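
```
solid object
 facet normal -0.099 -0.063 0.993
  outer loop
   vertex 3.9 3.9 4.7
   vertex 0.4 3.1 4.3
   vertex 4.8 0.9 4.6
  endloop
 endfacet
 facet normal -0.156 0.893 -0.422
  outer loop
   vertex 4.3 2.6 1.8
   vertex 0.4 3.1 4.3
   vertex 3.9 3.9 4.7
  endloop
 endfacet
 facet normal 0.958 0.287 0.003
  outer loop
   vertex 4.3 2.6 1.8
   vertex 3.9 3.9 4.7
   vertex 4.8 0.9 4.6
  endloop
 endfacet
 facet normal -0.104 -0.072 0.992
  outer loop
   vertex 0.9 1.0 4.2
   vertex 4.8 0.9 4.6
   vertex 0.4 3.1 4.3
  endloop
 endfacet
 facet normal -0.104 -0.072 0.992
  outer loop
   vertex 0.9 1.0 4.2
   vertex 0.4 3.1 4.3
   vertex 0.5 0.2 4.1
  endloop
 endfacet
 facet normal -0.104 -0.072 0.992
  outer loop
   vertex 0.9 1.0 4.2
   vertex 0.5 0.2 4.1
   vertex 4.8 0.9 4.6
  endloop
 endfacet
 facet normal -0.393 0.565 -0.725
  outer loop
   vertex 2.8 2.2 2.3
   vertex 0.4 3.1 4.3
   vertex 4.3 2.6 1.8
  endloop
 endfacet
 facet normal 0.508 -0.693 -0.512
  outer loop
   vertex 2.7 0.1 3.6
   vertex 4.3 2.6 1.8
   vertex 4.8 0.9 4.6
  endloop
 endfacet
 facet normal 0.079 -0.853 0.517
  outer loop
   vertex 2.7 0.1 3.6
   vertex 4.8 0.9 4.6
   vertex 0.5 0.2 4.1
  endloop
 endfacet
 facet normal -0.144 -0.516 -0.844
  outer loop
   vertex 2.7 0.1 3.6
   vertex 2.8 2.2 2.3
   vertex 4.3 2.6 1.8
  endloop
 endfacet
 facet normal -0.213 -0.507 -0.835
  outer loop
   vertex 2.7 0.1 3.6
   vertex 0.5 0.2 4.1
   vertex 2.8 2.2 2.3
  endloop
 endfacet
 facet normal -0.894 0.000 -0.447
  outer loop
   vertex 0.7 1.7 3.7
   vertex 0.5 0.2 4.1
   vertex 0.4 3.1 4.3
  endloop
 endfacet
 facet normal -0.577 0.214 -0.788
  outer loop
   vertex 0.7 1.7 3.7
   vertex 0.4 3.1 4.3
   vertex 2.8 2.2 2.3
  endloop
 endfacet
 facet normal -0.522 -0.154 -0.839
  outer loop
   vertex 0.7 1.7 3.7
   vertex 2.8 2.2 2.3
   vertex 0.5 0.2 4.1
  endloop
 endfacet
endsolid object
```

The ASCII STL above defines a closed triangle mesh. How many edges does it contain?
21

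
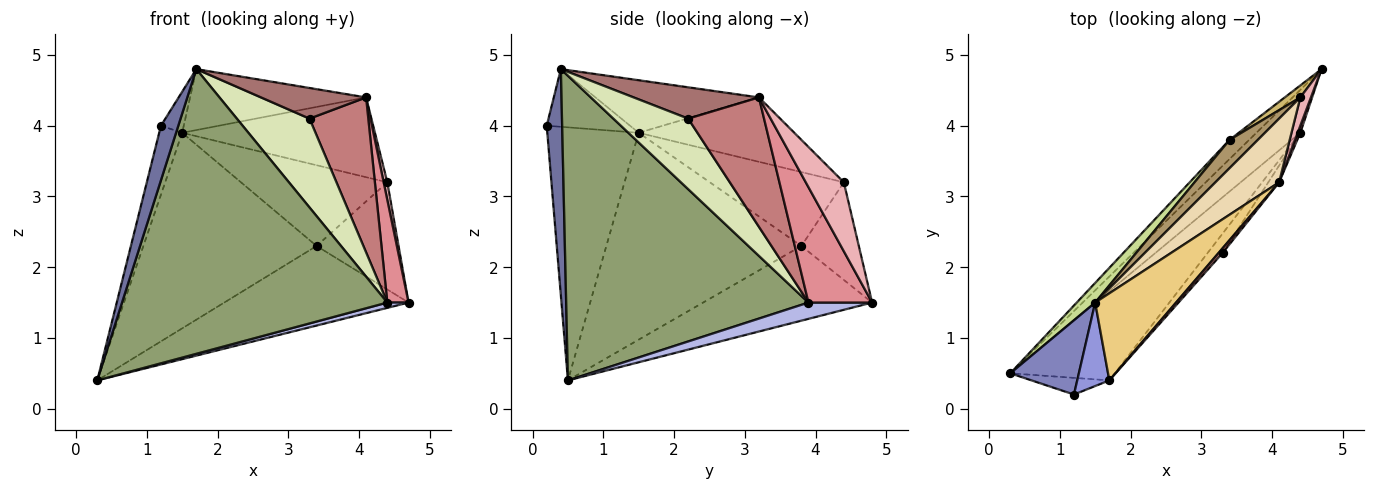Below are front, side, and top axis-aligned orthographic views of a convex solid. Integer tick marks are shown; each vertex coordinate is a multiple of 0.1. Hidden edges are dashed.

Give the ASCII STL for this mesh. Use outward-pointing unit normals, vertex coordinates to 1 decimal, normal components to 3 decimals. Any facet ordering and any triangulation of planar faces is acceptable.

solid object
 facet normal 0.648 -0.729 -0.223
  outer loop
   vertex 1.2 0.2 4.0
   vertex 0.3 0.5 0.4
   vertex 1.7 0.4 4.8
  endloop
 endfacet
 facet normal -0.938 0.236 0.254
  outer loop
   vertex 1.5 1.5 3.9
   vertex 0.3 0.5 0.4
   vertex 1.2 0.2 4.0
  endloop
 endfacet
 facet normal -0.850 0.232 0.473
  outer loop
   vertex 1.5 1.5 3.9
   vertex 1.2 0.2 4.0
   vertex 1.7 0.4 4.8
  endloop
 endfacet
 facet normal 0.345 -0.115 -0.931
  outer loop
   vertex 4.4 3.9 1.5
   vertex 0.3 0.5 0.4
   vertex 4.7 4.8 1.5
  endloop
 endfacet
 facet normal 0.657 -0.719 -0.225
  outer loop
   vertex 4.4 3.9 1.5
   vertex 1.7 0.4 4.8
   vertex 0.3 0.5 0.4
  endloop
 endfacet
 facet normal -0.666 0.726 -0.174
  outer loop
   vertex 3.4 3.8 2.3
   vertex 4.7 4.8 1.5
   vertex 0.3 0.5 0.4
  endloop
 endfacet
 facet normal -0.746 0.663 0.066
  outer loop
   vertex 3.4 3.8 2.3
   vertex 0.3 0.5 0.4
   vertex 1.5 1.5 3.9
  endloop
 endfacet
 facet normal 0.709 -0.689 -0.150
  outer loop
   vertex 3.3 2.2 4.1
   vertex 1.7 0.4 4.8
   vertex 4.4 3.9 1.5
  endloop
 endfacet
 facet normal -0.654 0.714 0.250
  outer loop
   vertex 4.4 4.4 3.2
   vertex 3.4 3.8 2.3
   vertex 1.5 1.5 3.9
  endloop
 endfacet
 facet normal -0.571 0.816 0.091
  outer loop
   vertex 4.4 4.4 3.2
   vertex 4.7 4.8 1.5
   vertex 3.4 3.8 2.3
  endloop
 endfacet
 facet normal -0.470 0.506 0.723
  outer loop
   vertex 4.1 3.2 4.4
   vertex 1.5 1.5 3.9
   vertex 1.7 0.4 4.8
  endloop
 endfacet
 facet normal -0.534 0.661 0.528
  outer loop
   vertex 4.1 3.2 4.4
   vertex 4.4 4.4 3.2
   vertex 1.5 1.5 3.9
  endloop
 endfacet
 facet normal 0.762 -0.639 0.098
  outer loop
   vertex 4.1 3.2 4.4
   vertex 1.7 0.4 4.8
   vertex 3.3 2.2 4.1
  endloop
 endfacet
 facet normal 0.789 -0.611 -0.066
  outer loop
   vertex 4.1 3.2 4.4
   vertex 3.3 2.2 4.1
   vertex 4.4 3.9 1.5
  endloop
 endfacet
 facet normal 0.948 -0.316 0.022
  outer loop
   vertex 4.1 3.2 4.4
   vertex 4.4 3.9 1.5
   vertex 4.7 4.8 1.5
  endloop
 endfacet
 facet normal 0.984 -0.095 0.151
  outer loop
   vertex 4.1 3.2 4.4
   vertex 4.7 4.8 1.5
   vertex 4.4 4.4 3.2
  endloop
 endfacet
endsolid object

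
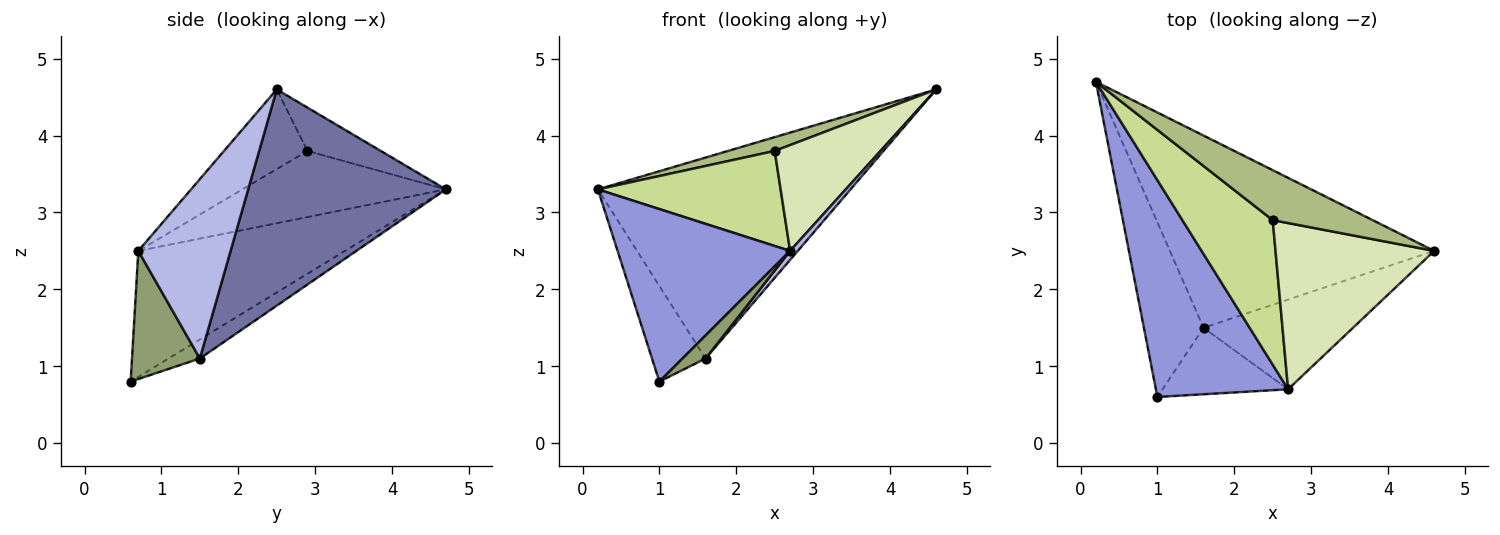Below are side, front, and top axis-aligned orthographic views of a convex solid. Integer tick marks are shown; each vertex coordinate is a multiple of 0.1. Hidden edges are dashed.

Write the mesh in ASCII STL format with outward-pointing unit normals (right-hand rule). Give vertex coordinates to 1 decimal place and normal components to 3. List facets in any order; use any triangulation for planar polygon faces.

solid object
 facet normal 0.492 0.629 -0.602
  outer loop
   vertex 1.6 1.5 1.1
   vertex 0.2 4.7 3.3
   vertex 4.6 2.5 4.6
  endloop
 endfacet
 facet normal -0.271 0.462 -0.844
  outer loop
   vertex 1.6 1.5 1.1
   vertex 1.0 0.6 0.8
   vertex 0.2 4.7 3.3
  endloop
 endfacet
 facet normal -0.598 -0.499 0.627
  outer loop
   vertex 2.7 0.7 2.5
   vertex 0.2 4.7 3.3
   vertex 1.0 0.6 0.8
  endloop
 endfacet
 facet normal 0.767 -0.064 -0.639
  outer loop
   vertex 2.7 0.7 2.5
   vertex 1.6 1.5 1.1
   vertex 4.6 2.5 4.6
  endloop
 endfacet
 facet normal 0.694 -0.236 -0.680
  outer loop
   vertex 2.7 0.7 2.5
   vertex 1.0 0.6 0.8
   vertex 1.6 1.5 1.1
  endloop
 endfacet
 facet normal -0.386 -0.246 0.889
  outer loop
   vertex 2.5 2.9 3.8
   vertex 4.6 2.5 4.6
   vertex 0.2 4.7 3.3
  endloop
 endfacet
 facet normal -0.522 -0.469 0.713
  outer loop
   vertex 2.5 2.9 3.8
   vertex 0.2 4.7 3.3
   vertex 2.7 0.7 2.5
  endloop
 endfacet
 facet normal -0.390 -0.494 0.777
  outer loop
   vertex 2.5 2.9 3.8
   vertex 2.7 0.7 2.5
   vertex 4.6 2.5 4.6
  endloop
 endfacet
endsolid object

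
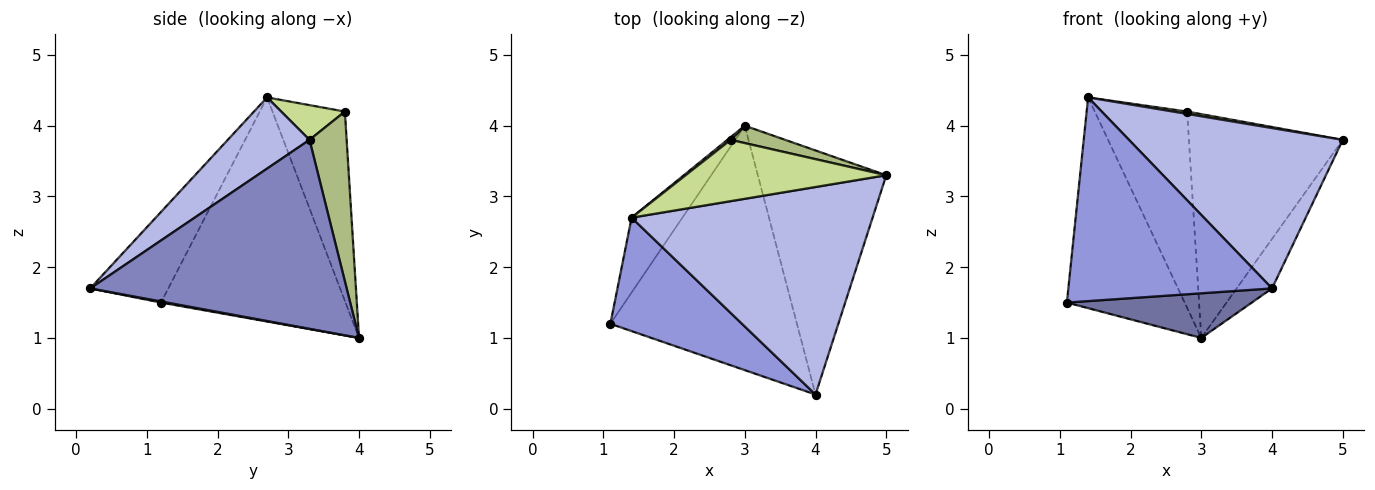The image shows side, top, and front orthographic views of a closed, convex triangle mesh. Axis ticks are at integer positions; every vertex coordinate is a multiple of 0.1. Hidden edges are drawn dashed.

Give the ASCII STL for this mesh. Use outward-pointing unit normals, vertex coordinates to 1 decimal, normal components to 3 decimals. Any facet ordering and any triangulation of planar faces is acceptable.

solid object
 facet normal 0.006 -0.180 -0.984
  outer loop
   vertex 3.0 4.0 1.0
   vertex 4.0 0.2 1.7
   vertex 1.1 1.2 1.5
  endloop
 endfacet
 facet normal 0.822 0.113 -0.559
  outer loop
   vertex 3.0 4.0 1.0
   vertex 5.0 3.3 3.8
   vertex 4.0 0.2 1.7
  endloop
 endfacet
 facet normal -0.317 -0.828 0.461
  outer loop
   vertex 1.4 2.7 4.4
   vertex 1.1 1.2 1.5
   vertex 4.0 0.2 1.7
  endloop
 endfacet
 facet normal 0.228 -0.595 0.771
  outer loop
   vertex 1.4 2.7 4.4
   vertex 4.0 0.2 1.7
   vertex 5.0 3.3 3.8
  endloop
 endfacet
 facet normal -0.828 0.528 -0.188
  outer loop
   vertex 1.4 2.7 4.4
   vertex 3.0 4.0 1.0
   vertex 1.1 1.2 1.5
  endloop
 endfacet
 facet normal 0.234 0.969 0.075
  outer loop
   vertex 2.8 3.8 4.2
   vertex 5.0 3.3 3.8
   vertex 3.0 4.0 1.0
  endloop
 endfacet
 facet normal 0.170 -0.038 0.985
  outer loop
   vertex 2.8 3.8 4.2
   vertex 1.4 2.7 4.4
   vertex 5.0 3.3 3.8
  endloop
 endfacet
 facet normal -0.617 0.787 0.011
  outer loop
   vertex 2.8 3.8 4.2
   vertex 3.0 4.0 1.0
   vertex 1.4 2.7 4.4
  endloop
 endfacet
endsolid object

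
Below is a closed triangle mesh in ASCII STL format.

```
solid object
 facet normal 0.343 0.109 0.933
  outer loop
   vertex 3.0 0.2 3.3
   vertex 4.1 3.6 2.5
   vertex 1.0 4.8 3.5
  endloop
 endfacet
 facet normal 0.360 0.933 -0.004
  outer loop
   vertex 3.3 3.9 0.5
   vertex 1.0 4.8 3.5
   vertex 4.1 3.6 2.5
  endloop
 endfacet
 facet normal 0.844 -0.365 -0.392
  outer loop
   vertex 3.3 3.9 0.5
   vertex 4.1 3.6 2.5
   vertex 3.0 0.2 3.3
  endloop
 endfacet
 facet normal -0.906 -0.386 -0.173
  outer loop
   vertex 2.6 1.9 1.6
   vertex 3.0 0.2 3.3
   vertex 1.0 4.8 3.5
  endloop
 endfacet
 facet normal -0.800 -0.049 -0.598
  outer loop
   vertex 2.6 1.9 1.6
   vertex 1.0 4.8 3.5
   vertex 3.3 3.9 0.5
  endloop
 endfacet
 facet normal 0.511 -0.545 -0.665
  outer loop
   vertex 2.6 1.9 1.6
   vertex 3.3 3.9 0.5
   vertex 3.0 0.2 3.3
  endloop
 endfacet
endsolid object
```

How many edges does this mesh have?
9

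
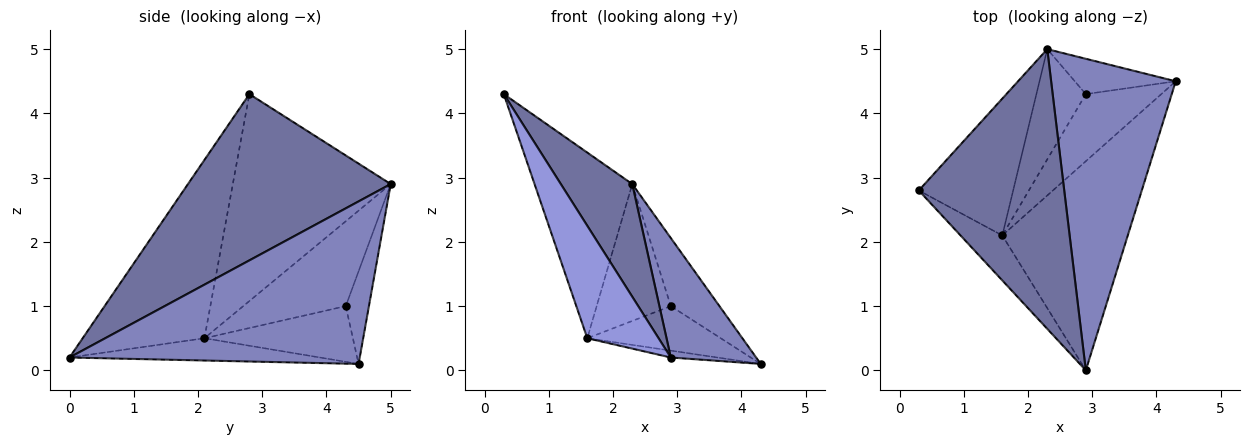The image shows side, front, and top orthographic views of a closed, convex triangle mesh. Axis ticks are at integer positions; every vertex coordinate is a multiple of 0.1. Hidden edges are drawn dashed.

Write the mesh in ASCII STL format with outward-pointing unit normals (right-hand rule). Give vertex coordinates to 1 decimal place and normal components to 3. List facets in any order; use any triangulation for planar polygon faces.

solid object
 facet normal 0.727 -0.256 0.636
  outer loop
   vertex 2.3 5.0 2.9
   vertex 0.3 2.8 4.3
   vertex 2.9 0.0 0.2
  endloop
 endfacet
 facet normal 0.773 -0.227 0.593
  outer loop
   vertex 2.3 5.0 2.9
   vertex 2.9 0.0 0.2
   vertex 4.3 4.5 0.1
  endloop
 endfacet
 facet normal -0.846 -0.495 -0.198
  outer loop
   vertex 1.6 2.1 0.5
   vertex 2.9 0.0 0.2
   vertex 0.3 2.8 4.3
  endloop
 endfacet
 facet normal -0.175 0.032 -0.984
  outer loop
   vertex 1.6 2.1 0.5
   vertex 4.3 4.5 0.1
   vertex 2.9 0.0 0.2
  endloop
 endfacet
 facet normal -0.793 0.491 -0.362
  outer loop
   vertex 1.6 2.1 0.5
   vertex 0.3 2.8 4.3
   vertex 2.3 5.0 2.9
  endloop
 endfacet
 facet normal -0.389 0.818 -0.424
  outer loop
   vertex 2.9 4.3 1.0
   vertex 2.3 5.0 2.9
   vertex 4.3 4.5 0.1
  endloop
 endfacet
 facet normal -0.524 0.471 -0.710
  outer loop
   vertex 2.9 4.3 1.0
   vertex 4.3 4.5 0.1
   vertex 1.6 2.1 0.5
  endloop
 endfacet
 facet normal -0.733 0.530 -0.427
  outer loop
   vertex 2.9 4.3 1.0
   vertex 1.6 2.1 0.5
   vertex 2.3 5.0 2.9
  endloop
 endfacet
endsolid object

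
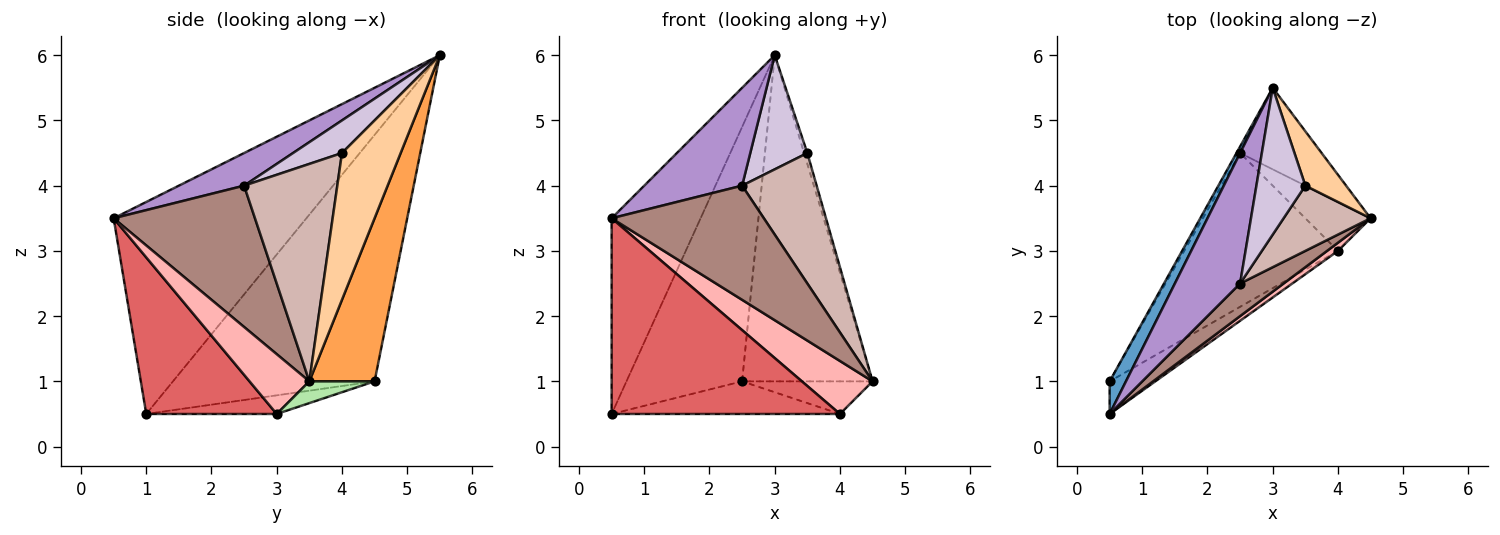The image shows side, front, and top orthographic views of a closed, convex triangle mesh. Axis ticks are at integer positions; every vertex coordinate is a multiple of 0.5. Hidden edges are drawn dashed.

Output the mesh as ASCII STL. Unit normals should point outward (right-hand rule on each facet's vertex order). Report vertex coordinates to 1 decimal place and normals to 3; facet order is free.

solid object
 facet normal -0.906 0.418 0.070
  outer loop
   vertex 0.5 0.5 3.5
   vertex 3.0 5.5 6.0
   vertex 0.5 1.0 0.5
  endloop
 endfacet
 facet normal -0.867 0.497 -0.013
  outer loop
   vertex 2.5 4.5 1.0
   vertex 0.5 1.0 0.5
   vertex 3.0 5.5 6.0
  endloop
 endfacet
 facet normal 0.436 0.873 -0.218
  outer loop
   vertex 2.5 4.5 1.0
   vertex 3.0 5.5 6.0
   vertex 4.5 3.5 1.0
  endloop
 endfacet
 facet normal 0.962 0.053 0.267
  outer loop
   vertex 3.5 4.0 4.5
   vertex 4.5 3.5 1.0
   vertex 3.0 5.5 6.0
  endloop
 endfacet
 facet normal -0.118 0.206 -0.971
  outer loop
   vertex 4.0 3.0 0.5
   vertex 0.5 1.0 0.5
   vertex 2.5 4.5 1.0
  endloop
 endfacet
 facet normal 0.267 0.535 -0.802
  outer loop
   vertex 4.0 3.0 0.5
   vertex 2.5 4.5 1.0
   vertex 4.5 3.5 1.0
  endloop
 endfacet
 facet normal 0.491 -0.859 -0.143
  outer loop
   vertex 4.0 3.0 0.5
   vertex 0.5 0.5 3.5
   vertex 0.5 1.0 0.5
  endloop
 endfacet
 facet normal 0.642 -0.758 0.117
  outer loop
   vertex 4.0 3.0 0.5
   vertex 4.5 3.5 1.0
   vertex 0.5 0.5 3.5
  endloop
 endfacet
 facet normal 0.371 -0.557 0.743
  outer loop
   vertex 2.5 2.5 4.0
   vertex 3.0 5.5 6.0
   vertex 0.5 0.5 3.5
  endloop
 endfacet
 facet normal 0.466 -0.543 0.699
  outer loop
   vertex 2.5 2.5 4.0
   vertex 3.5 4.0 4.5
   vertex 3.0 5.5 6.0
  endloop
 endfacet
 facet normal 0.666 -0.717 0.205
  outer loop
   vertex 2.5 2.5 4.0
   vertex 0.5 0.5 3.5
   vertex 4.5 3.5 1.0
  endloop
 endfacet
 facet normal 0.745 -0.596 0.298
  outer loop
   vertex 2.5 2.5 4.0
   vertex 4.5 3.5 1.0
   vertex 3.5 4.0 4.5
  endloop
 endfacet
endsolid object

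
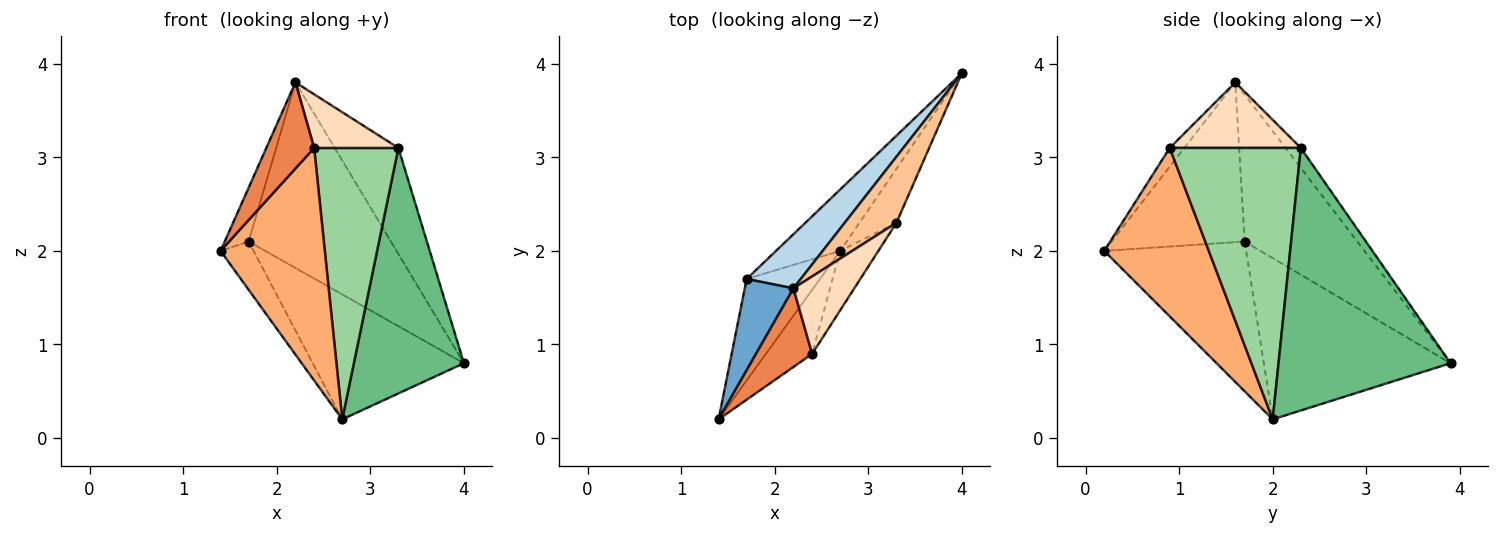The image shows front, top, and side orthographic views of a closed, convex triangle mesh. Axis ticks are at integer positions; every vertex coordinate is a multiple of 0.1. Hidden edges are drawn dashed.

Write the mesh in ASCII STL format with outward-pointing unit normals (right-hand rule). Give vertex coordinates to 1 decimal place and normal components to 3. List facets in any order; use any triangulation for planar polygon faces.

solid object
 facet normal -0.943 0.169 0.287
  outer loop
   vertex 1.7 1.7 2.1
   vertex 1.4 0.2 2.0
   vertex 2.2 1.6 3.8
  endloop
 endfacet
 facet normal -0.879 0.205 -0.430
  outer loop
   vertex 1.7 1.7 2.1
   vertex 2.7 2.0 0.2
   vertex 1.4 0.2 2.0
  endloop
 endfacet
 facet normal -0.605 0.764 0.223
  outer loop
   vertex 1.7 1.7 2.1
   vertex 2.2 1.6 3.8
   vertex 4.0 3.9 0.8
  endloop
 endfacet
 facet normal -0.742 0.601 -0.296
  outer loop
   vertex 1.7 1.7 2.1
   vertex 4.0 3.9 0.8
   vertex 2.7 2.0 0.2
  endloop
 endfacet
 facet normal -0.219 -0.721 0.658
  outer loop
   vertex 2.4 0.9 3.1
   vertex 2.2 1.6 3.8
   vertex 1.4 0.2 2.0
  endloop
 endfacet
 facet normal 0.695 -0.693 -0.191
  outer loop
   vertex 2.4 0.9 3.1
   vertex 1.4 0.2 2.0
   vertex 2.7 2.0 0.2
  endloop
 endfacet
 facet normal -0.200 0.832 0.518
  outer loop
   vertex 3.3 2.3 3.1
   vertex 4.0 3.9 0.8
   vertex 2.2 1.6 3.8
  endloop
 endfacet
 facet normal 0.663 -0.426 0.616
  outer loop
   vertex 3.3 2.3 3.1
   vertex 2.2 1.6 3.8
   vertex 2.4 0.9 3.1
  endloop
 endfacet
 facet normal 0.837 -0.535 -0.118
  outer loop
   vertex 3.3 2.3 3.1
   vertex 2.7 2.0 0.2
   vertex 4.0 3.9 0.8
  endloop
 endfacet
 facet normal 0.835 -0.537 -0.117
  outer loop
   vertex 3.3 2.3 3.1
   vertex 2.4 0.9 3.1
   vertex 2.7 2.0 0.2
  endloop
 endfacet
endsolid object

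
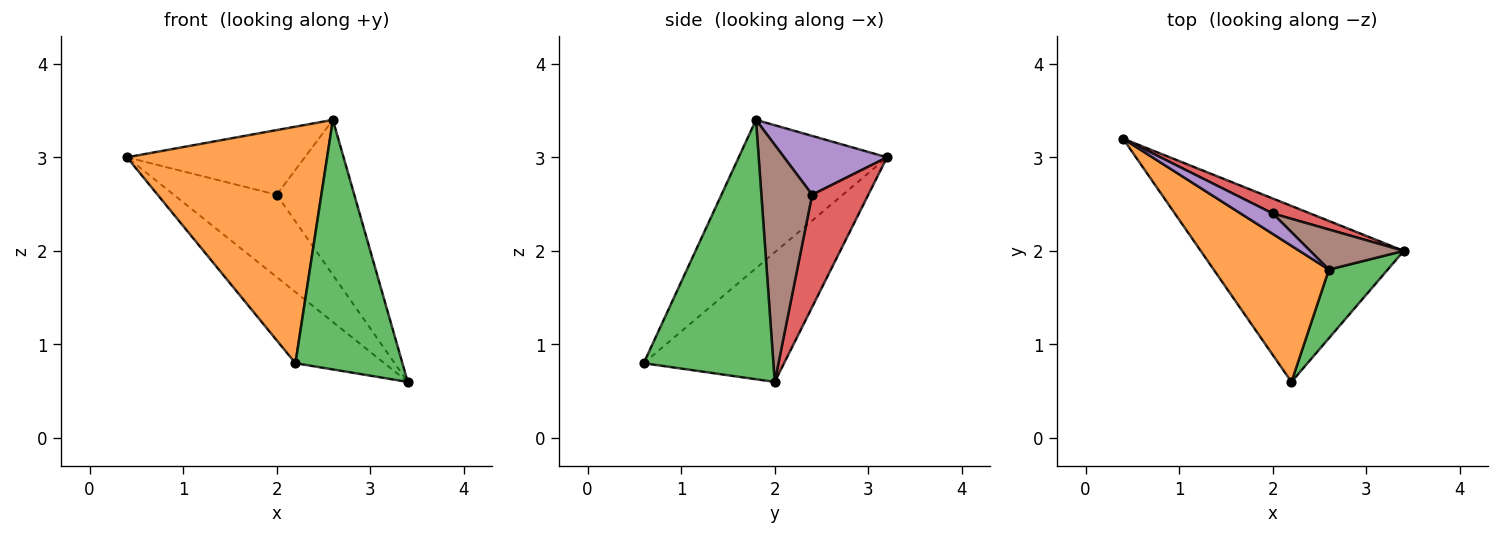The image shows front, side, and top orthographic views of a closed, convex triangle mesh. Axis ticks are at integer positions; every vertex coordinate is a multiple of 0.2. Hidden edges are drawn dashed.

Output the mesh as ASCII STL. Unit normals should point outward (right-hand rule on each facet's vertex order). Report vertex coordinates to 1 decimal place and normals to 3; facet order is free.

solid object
 facet normal -0.509 0.323 -0.798
  outer loop
   vertex 2.2 0.6 0.8
   vertex 0.4 3.2 3.0
   vertex 3.4 2.0 0.6
  endloop
 endfacet
 facet normal -0.540 -0.729 0.420
  outer loop
   vertex 2.6 1.8 3.4
   vertex 0.4 3.2 3.0
   vertex 2.2 0.6 0.8
  endloop
 endfacet
 facet normal 0.760 -0.627 0.172
  outer loop
   vertex 2.6 1.8 3.4
   vertex 2.2 0.6 0.8
   vertex 3.4 2.0 0.6
  endloop
 endfacet
 facet normal 0.473 0.867 0.158
  outer loop
   vertex 2.0 2.4 2.6
   vertex 3.4 2.0 0.6
   vertex 0.4 3.2 3.0
  endloop
 endfacet
 facet normal 0.483 0.835 0.264
  outer loop
   vertex 2.0 2.4 2.6
   vertex 0.4 3.2 3.0
   vertex 2.6 1.8 3.4
  endloop
 endfacet
 facet normal 0.536 0.818 0.211
  outer loop
   vertex 2.0 2.4 2.6
   vertex 2.6 1.8 3.4
   vertex 3.4 2.0 0.6
  endloop
 endfacet
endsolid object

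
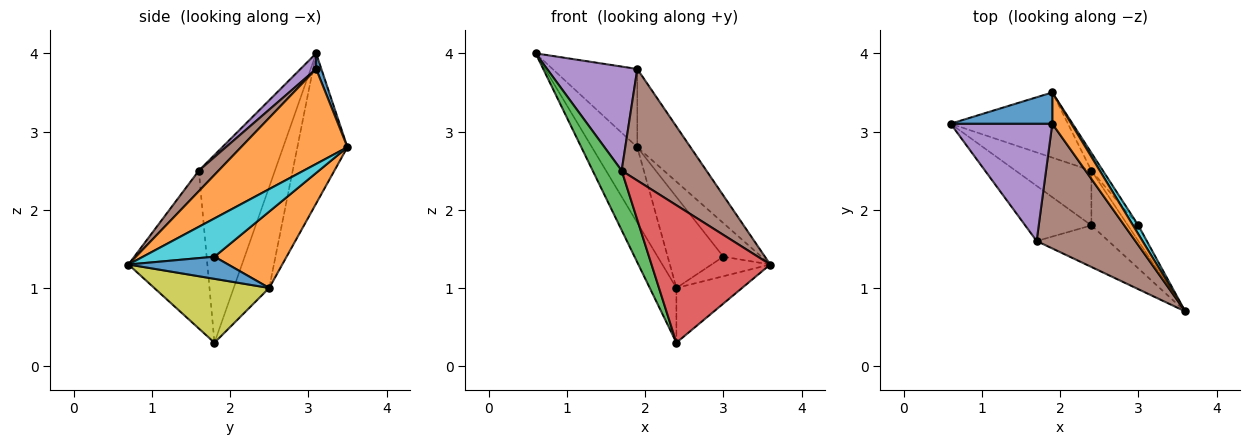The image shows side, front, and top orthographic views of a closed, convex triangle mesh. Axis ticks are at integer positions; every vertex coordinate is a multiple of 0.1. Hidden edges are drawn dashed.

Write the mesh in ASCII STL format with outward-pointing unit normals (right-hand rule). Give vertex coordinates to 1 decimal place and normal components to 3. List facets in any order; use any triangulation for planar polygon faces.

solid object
 facet normal 0.057 0.927 0.371
  outer loop
   vertex 1.9 3.1 3.8
   vertex 1.9 3.5 2.8
   vertex 0.6 3.1 4.0
  endloop
 endfacet
 facet normal 0.880 0.440 0.176
  outer loop
   vertex 1.9 3.1 3.8
   vertex 3.6 0.7 1.3
   vertex 1.9 3.5 2.8
  endloop
 endfacet
 facet normal -0.888 -0.338 -0.313
  outer loop
   vertex 1.7 1.6 2.5
   vertex 0.6 3.1 4.0
   vertex 2.4 1.8 0.3
  endloop
 endfacet
 facet normal -0.537 -0.808 -0.244
  outer loop
   vertex 1.7 1.6 2.5
   vertex 2.4 1.8 0.3
   vertex 3.6 0.7 1.3
  endloop
 endfacet
 facet normal 0.114 -0.659 0.743
  outer loop
   vertex 1.7 1.6 2.5
   vertex 1.9 3.1 3.8
   vertex 0.6 3.1 4.0
  endloop
 endfacet
 facet normal 0.153 -0.659 0.737
  outer loop
   vertex 1.7 1.6 2.5
   vertex 3.6 0.7 1.3
   vertex 1.9 3.1 3.8
  endloop
 endfacet
 facet normal -0.641 0.581 -0.501
  outer loop
   vertex 2.4 2.5 1.0
   vertex 0.6 3.1 4.0
   vertex 1.9 3.5 2.8
  endloop
 endfacet
 facet normal -0.686 0.514 -0.514
  outer loop
   vertex 2.4 2.5 1.0
   vertex 2.4 1.8 0.3
   vertex 0.6 3.1 4.0
  endloop
 endfacet
 facet normal 0.778 0.444 -0.444
  outer loop
   vertex 2.4 2.5 1.0
   vertex 3.6 0.7 1.3
   vertex 2.4 1.8 0.3
  endloop
 endfacet
 facet normal 0.876 0.467 0.121
  outer loop
   vertex 3.0 1.8 1.4
   vertex 1.9 3.5 2.8
   vertex 3.6 0.7 1.3
  endloop
 endfacet
 facet normal 0.799 0.470 -0.376
  outer loop
   vertex 3.0 1.8 1.4
   vertex 3.6 0.7 1.3
   vertex 2.4 2.5 1.0
  endloop
 endfacet
 facet normal 0.786 0.606 -0.118
  outer loop
   vertex 3.0 1.8 1.4
   vertex 2.4 2.5 1.0
   vertex 1.9 3.5 2.8
  endloop
 endfacet
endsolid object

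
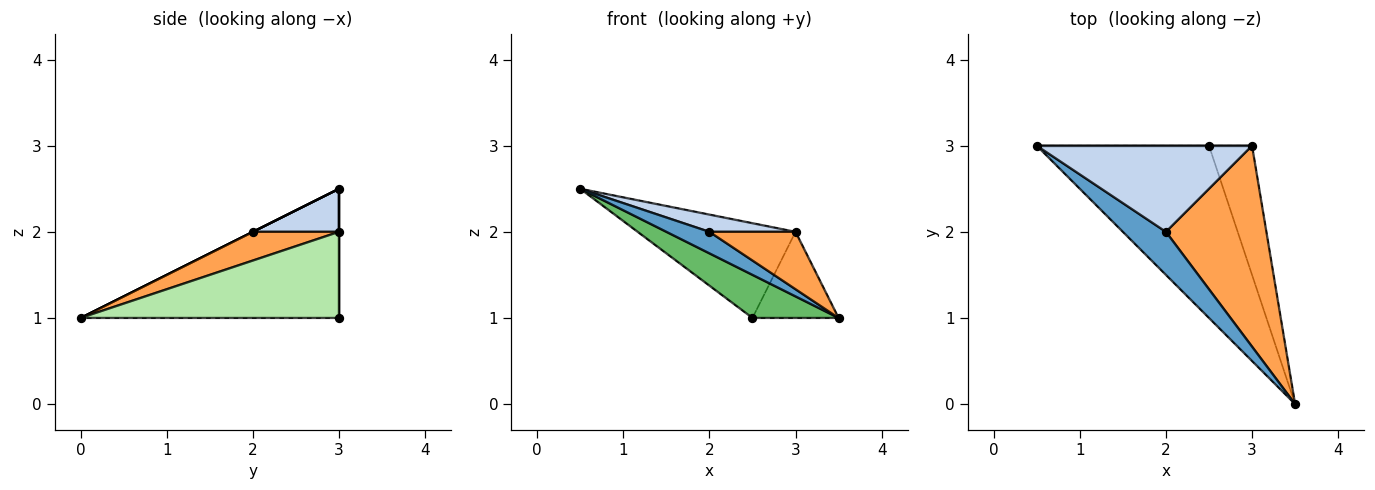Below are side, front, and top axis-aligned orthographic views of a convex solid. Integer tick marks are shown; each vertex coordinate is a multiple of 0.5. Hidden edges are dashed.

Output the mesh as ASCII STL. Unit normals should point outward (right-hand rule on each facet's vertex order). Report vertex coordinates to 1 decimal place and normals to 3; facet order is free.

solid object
 facet normal 0.000 -0.447 0.894
  outer loop
   vertex 2.0 2.0 2.0
   vertex 0.5 3.0 2.5
   vertex 3.5 0.0 1.0
  endloop
 endfacet
 facet normal 0.192 -0.192 0.962
  outer loop
   vertex 3.0 3.0 2.0
   vertex 0.5 3.0 2.5
   vertex 2.0 2.0 2.0
  endloop
 endfacet
 facet normal 0.265 -0.265 0.927
  outer loop
   vertex 3.0 3.0 2.0
   vertex 2.0 2.0 2.0
   vertex 3.5 0.0 1.0
  endloop
 endfacet
 facet normal 0.000 1.000 0.000
  outer loop
   vertex 2.5 3.0 1.0
   vertex 0.5 3.0 2.5
   vertex 3.0 3.0 2.0
  endloop
 endfacet
 facet normal -0.588 -0.196 -0.784
  outer loop
   vertex 2.5 3.0 1.0
   vertex 3.5 0.0 1.0
   vertex 0.5 3.0 2.5
  endloop
 endfacet
 facet normal 0.857 0.286 -0.429
  outer loop
   vertex 2.5 3.0 1.0
   vertex 3.0 3.0 2.0
   vertex 3.5 0.0 1.0
  endloop
 endfacet
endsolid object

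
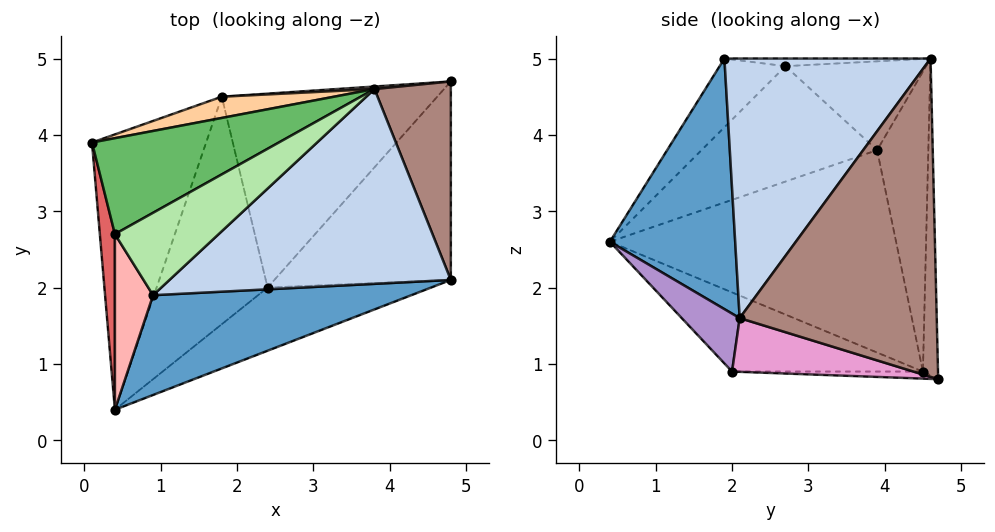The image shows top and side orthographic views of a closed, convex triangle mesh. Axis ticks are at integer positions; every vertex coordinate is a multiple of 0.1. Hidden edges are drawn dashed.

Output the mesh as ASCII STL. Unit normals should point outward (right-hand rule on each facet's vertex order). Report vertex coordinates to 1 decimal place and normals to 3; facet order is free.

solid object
 facet normal 0.409 -0.810 0.421
  outer loop
   vertex 0.9 1.9 5.0
   vertex 0.4 0.4 2.6
   vertex 4.8 2.1 1.6
  endloop
 endfacet
 facet normal 0.548 -0.589 0.594
  outer loop
   vertex 3.8 4.6 5.0
   vertex 0.9 1.9 5.0
   vertex 4.8 2.1 1.6
  endloop
 endfacet
 facet normal -0.867 0.093 -0.489
  outer loop
   vertex 1.8 4.5 0.9
   vertex 0.4 0.4 2.6
   vertex 0.1 3.9 3.8
  endloop
 endfacet
 facet normal -0.210 0.975 0.079
  outer loop
   vertex 1.8 4.5 0.9
   vertex 0.1 3.9 3.8
   vertex 3.8 4.6 5.0
  endloop
 endfacet
 facet normal -0.348 0.585 0.733
  outer loop
   vertex 0.4 2.7 4.9
   vertex 3.8 4.6 5.0
   vertex 0.1 3.9 3.8
  endloop
 endfacet
 facet normal -0.073 0.079 0.994
  outer loop
   vertex 0.4 2.7 4.9
   vertex 0.9 1.9 5.0
   vertex 3.8 4.6 5.0
  endloop
 endfacet
 facet normal -0.983 -0.128 0.128
  outer loop
   vertex 0.4 2.7 4.9
   vertex 0.1 3.9 3.8
   vertex 0.4 0.4 2.6
  endloop
 endfacet
 facet normal -0.786 -0.437 0.437
  outer loop
   vertex 0.4 2.7 4.9
   vertex 0.4 0.4 2.6
   vertex 0.9 1.9 5.0
  endloop
 endfacet
 facet normal 0.192 -0.817 -0.543
  outer loop
   vertex 2.4 2.0 0.9
   vertex 4.8 2.1 1.6
   vertex 0.4 0.4 2.6
  endloop
 endfacet
 facet normal -0.575 -0.138 -0.806
  outer loop
   vertex 2.4 2.0 0.9
   vertex 0.4 0.4 2.6
   vertex 1.8 4.5 0.9
  endloop
 endfacet
 facet normal 0.970 0.072 0.233
  outer loop
   vertex 4.8 4.7 0.8
   vertex 3.8 4.6 5.0
   vertex 4.8 2.1 1.6
  endloop
 endfacet
 facet normal -0.066 0.998 0.008
  outer loop
   vertex 4.8 4.7 0.8
   vertex 1.8 4.5 0.9
   vertex 3.8 4.6 5.0
  endloop
 endfacet
 facet normal 0.279 -0.282 -0.918
  outer loop
   vertex 4.8 4.7 0.8
   vertex 4.8 2.1 1.6
   vertex 2.4 2.0 0.9
  endloop
 endfacet
 facet normal -0.033 -0.008 -0.999
  outer loop
   vertex 4.8 4.7 0.8
   vertex 2.4 2.0 0.9
   vertex 1.8 4.5 0.9
  endloop
 endfacet
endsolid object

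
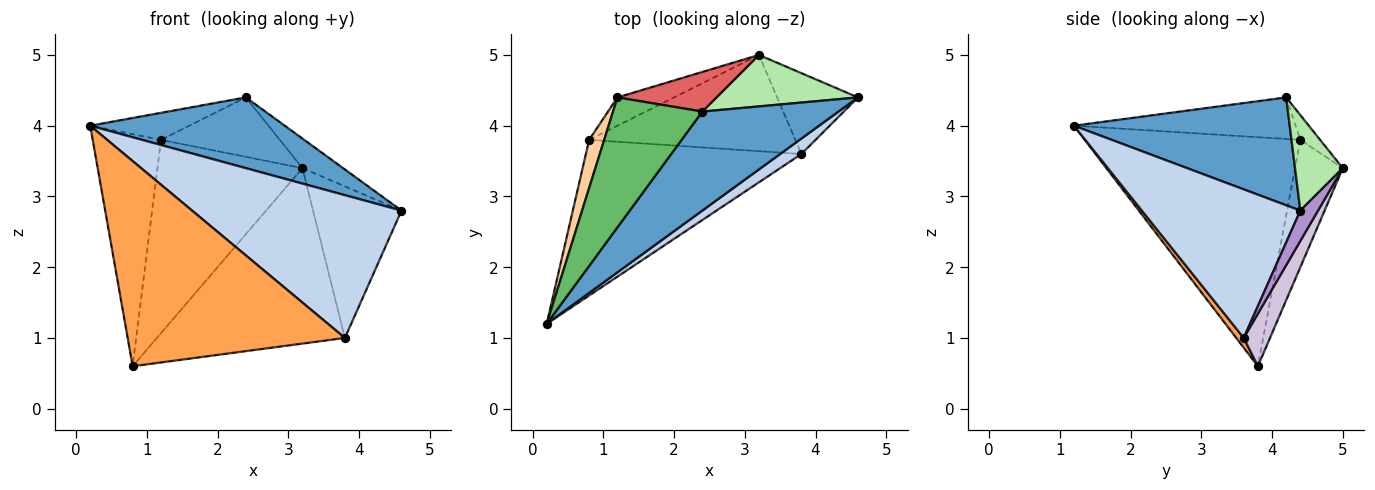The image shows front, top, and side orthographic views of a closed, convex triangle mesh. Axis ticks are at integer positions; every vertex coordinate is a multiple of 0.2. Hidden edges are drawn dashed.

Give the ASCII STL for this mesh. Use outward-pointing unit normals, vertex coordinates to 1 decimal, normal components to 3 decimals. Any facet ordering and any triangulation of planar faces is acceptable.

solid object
 facet normal 0.542 -0.489 0.684
  outer loop
   vertex 2.4 4.2 4.4
   vertex 0.2 1.2 4.0
   vertex 4.6 4.4 2.8
  endloop
 endfacet
 facet normal 0.601 -0.794 0.086
  outer loop
   vertex 3.8 3.6 1.0
   vertex 4.6 4.4 2.8
   vertex 0.2 1.2 4.0
  endloop
 endfacet
 facet normal 0.027 -0.796 -0.604
  outer loop
   vertex 3.8 3.6 1.0
   vertex 0.2 1.2 4.0
   vertex 0.8 3.8 0.6
  endloop
 endfacet
 facet normal -0.951 0.301 0.062
  outer loop
   vertex 1.2 4.4 3.8
   vertex 0.8 3.8 0.6
   vertex 0.2 1.2 4.0
  endloop
 endfacet
 facet normal -0.415 0.185 0.891
  outer loop
   vertex 1.2 4.4 3.8
   vertex 0.2 1.2 4.0
   vertex 2.4 4.2 4.4
  endloop
 endfacet
 facet normal 0.505 0.430 0.748
  outer loop
   vertex 3.2 5.0 3.4
   vertex 2.4 4.2 4.4
   vertex 4.6 4.4 2.8
  endloop
 endfacet
 facet normal -0.137 0.824 0.549
  outer loop
   vertex 3.2 5.0 3.4
   vertex 1.2 4.4 3.8
   vertex 2.4 4.2 4.4
  endloop
 endfacet
 facet normal -0.310 0.941 -0.138
  outer loop
   vertex 3.2 5.0 3.4
   vertex 0.8 3.8 0.6
   vertex 1.2 4.4 3.8
  endloop
 endfacet
 facet normal 0.174 0.869 -0.463
  outer loop
   vertex 3.2 5.0 3.4
   vertex 4.6 4.4 2.8
   vertex 3.8 3.6 1.0
  endloop
 endfacet
 facet normal 0.122 0.870 -0.477
  outer loop
   vertex 3.2 5.0 3.4
   vertex 3.8 3.6 1.0
   vertex 0.8 3.8 0.6
  endloop
 endfacet
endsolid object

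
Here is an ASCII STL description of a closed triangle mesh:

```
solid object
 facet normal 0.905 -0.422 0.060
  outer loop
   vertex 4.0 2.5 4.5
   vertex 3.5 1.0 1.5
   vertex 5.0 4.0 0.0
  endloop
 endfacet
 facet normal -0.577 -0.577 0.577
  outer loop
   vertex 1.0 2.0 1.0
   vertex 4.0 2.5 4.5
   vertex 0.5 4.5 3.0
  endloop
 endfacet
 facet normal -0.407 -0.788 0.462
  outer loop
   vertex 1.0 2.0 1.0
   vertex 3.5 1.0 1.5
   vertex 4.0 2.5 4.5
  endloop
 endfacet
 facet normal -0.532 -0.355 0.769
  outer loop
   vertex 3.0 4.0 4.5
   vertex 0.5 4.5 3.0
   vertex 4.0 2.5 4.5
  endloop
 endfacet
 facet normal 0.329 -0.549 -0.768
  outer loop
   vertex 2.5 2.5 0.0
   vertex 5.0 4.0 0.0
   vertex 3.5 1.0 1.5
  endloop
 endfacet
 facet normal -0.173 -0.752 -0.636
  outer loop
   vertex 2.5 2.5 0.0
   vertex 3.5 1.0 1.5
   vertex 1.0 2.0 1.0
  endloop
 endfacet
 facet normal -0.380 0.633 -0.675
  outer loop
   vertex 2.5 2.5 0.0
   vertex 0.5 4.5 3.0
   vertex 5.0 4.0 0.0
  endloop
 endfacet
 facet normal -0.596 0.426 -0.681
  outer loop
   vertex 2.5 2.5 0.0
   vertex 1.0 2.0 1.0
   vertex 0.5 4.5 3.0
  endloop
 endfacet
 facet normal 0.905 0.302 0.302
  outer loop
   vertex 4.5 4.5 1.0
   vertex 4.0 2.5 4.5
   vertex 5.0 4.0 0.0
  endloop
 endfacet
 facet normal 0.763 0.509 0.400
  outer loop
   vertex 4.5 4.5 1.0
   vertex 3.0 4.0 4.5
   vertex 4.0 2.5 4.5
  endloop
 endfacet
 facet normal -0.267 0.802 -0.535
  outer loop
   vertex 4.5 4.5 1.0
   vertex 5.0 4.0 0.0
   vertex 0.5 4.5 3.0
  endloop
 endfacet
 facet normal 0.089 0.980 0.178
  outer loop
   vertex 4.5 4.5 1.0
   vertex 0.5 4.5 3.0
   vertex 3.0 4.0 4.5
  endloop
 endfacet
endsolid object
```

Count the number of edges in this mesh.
18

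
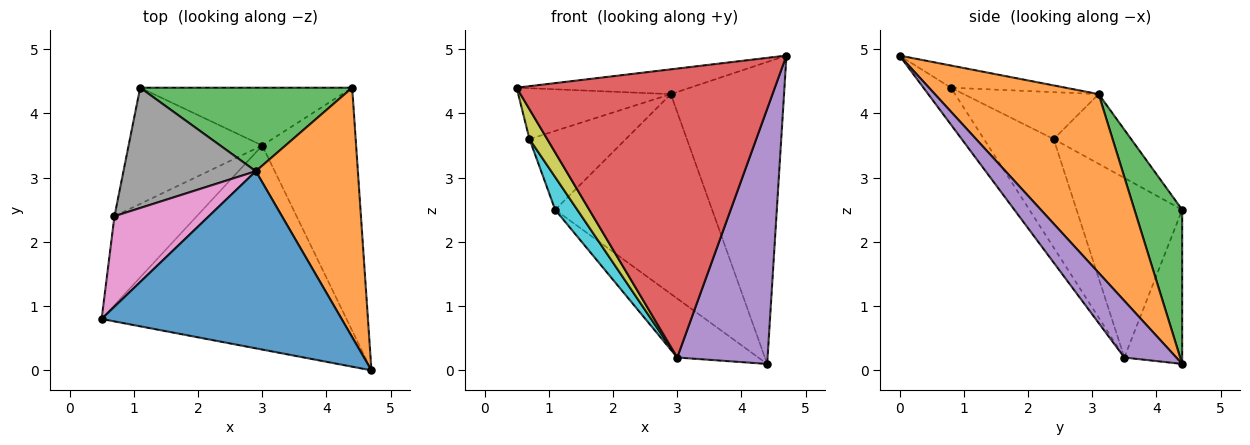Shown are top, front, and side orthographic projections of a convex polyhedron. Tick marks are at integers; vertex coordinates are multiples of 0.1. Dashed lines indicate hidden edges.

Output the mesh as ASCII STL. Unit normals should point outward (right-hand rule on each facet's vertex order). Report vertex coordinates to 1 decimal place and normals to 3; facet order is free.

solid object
 facet normal -0.091 0.138 0.986
  outer loop
   vertex 2.9 3.1 4.3
   vertex 0.5 0.8 4.4
   vertex 4.7 0.0 4.9
  endloop
 endfacet
 facet normal 0.745 0.515 0.425
  outer loop
   vertex 2.9 3.1 4.3
   vertex 4.7 0.0 4.9
   vertex 4.4 4.4 0.1
  endloop
 endfacet
 facet normal 0.270 0.888 0.371
  outer loop
   vertex 2.9 3.1 4.3
   vertex 4.4 4.4 0.1
   vertex 1.1 4.4 2.5
  endloop
 endfacet
 facet normal -0.087 -0.814 -0.575
  outer loop
   vertex 3.0 3.5 0.2
   vertex 4.7 0.0 4.9
   vertex 0.5 0.8 4.4
  endloop
 endfacet
 facet normal 0.384 -0.668 -0.637
  outer loop
   vertex 3.0 3.5 0.2
   vertex 4.4 4.4 0.1
   vertex 4.7 0.0 4.9
  endloop
 endfacet
 facet normal -0.454 0.636 -0.624
  outer loop
   vertex 3.0 3.5 0.2
   vertex 1.1 4.4 2.5
   vertex 4.4 4.4 0.1
  endloop
 endfacet
 facet normal -0.398 0.450 0.800
  outer loop
   vertex 0.7 2.4 3.6
   vertex 0.5 0.8 4.4
   vertex 2.9 3.1 4.3
  endloop
 endfacet
 facet normal -0.403 0.502 0.765
  outer loop
   vertex 0.7 2.4 3.6
   vertex 2.9 3.1 4.3
   vertex 1.1 4.4 2.5
  endloop
 endfacet
 facet normal -0.781 -0.199 -0.592
  outer loop
   vertex 0.7 2.4 3.6
   vertex 3.0 3.5 0.2
   vertex 0.5 0.8 4.4
  endloop
 endfacet
 facet normal -0.791 -0.166 -0.589
  outer loop
   vertex 0.7 2.4 3.6
   vertex 1.1 4.4 2.5
   vertex 3.0 3.5 0.2
  endloop
 endfacet
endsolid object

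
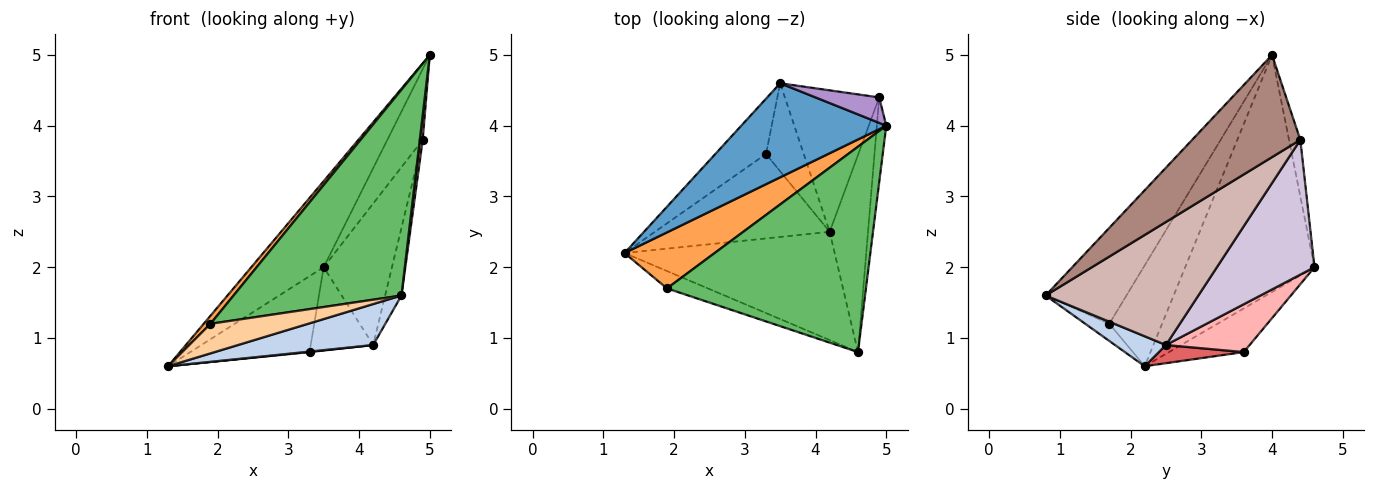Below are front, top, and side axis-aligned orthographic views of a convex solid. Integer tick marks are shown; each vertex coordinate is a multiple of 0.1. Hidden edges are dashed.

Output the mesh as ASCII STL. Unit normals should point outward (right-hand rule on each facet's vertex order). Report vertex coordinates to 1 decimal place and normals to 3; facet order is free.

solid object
 facet normal -0.770 0.431 0.471
  outer loop
   vertex 3.5 4.6 2.0
   vertex 1.3 2.2 0.6
   vertex 5.0 4.0 5.0
  endloop
 endfacet
 facet normal 0.132 -0.351 -0.927
  outer loop
   vertex 4.2 2.5 0.9
   vertex 4.6 0.8 1.6
   vertex 1.3 2.2 0.6
  endloop
 endfacet
 facet normal -0.742 -0.095 0.663
  outer loop
   vertex 1.9 1.7 1.2
   vertex 5.0 4.0 5.0
   vertex 1.3 2.2 0.6
  endloop
 endfacet
 facet normal -0.208 -0.844 -0.495
  outer loop
   vertex 1.9 1.7 1.2
   vertex 1.3 2.2 0.6
   vertex 4.6 0.8 1.6
  endloop
 endfacet
 facet normal -0.322 -0.670 0.669
  outer loop
   vertex 1.9 1.7 1.2
   vertex 4.6 0.8 1.6
   vertex 5.0 4.0 5.0
  endloop
 endfacet
 facet normal -0.452 0.721 -0.525
  outer loop
   vertex 3.3 3.6 0.8
   vertex 1.3 2.2 0.6
   vertex 3.5 4.6 2.0
  endloop
 endfacet
 facet normal 0.103 -0.006 -0.995
  outer loop
   vertex 3.3 3.6 0.8
   vertex 4.2 2.5 0.9
   vertex 1.3 2.2 0.6
  endloop
 endfacet
 facet normal 0.677 0.506 -0.534
  outer loop
   vertex 3.3 3.6 0.8
   vertex 3.5 4.6 2.0
   vertex 4.2 2.5 0.9
  endloop
 endfacet
 facet normal -0.288 0.901 0.324
  outer loop
   vertex 4.9 4.4 3.8
   vertex 3.5 4.6 2.0
   vertex 5.0 4.0 5.0
  endloop
 endfacet
 facet normal 0.711 0.497 -0.497
  outer loop
   vertex 4.9 4.4 3.8
   vertex 4.2 2.5 0.9
   vertex 3.5 4.6 2.0
  endloop
 endfacet
 facet normal 0.995 -0.027 -0.092
  outer loop
   vertex 4.9 4.4 3.8
   vertex 5.0 4.0 5.0
   vertex 4.6 0.8 1.6
  endloop
 endfacet
 facet normal 0.950 0.102 -0.296
  outer loop
   vertex 4.9 4.4 3.8
   vertex 4.6 0.8 1.6
   vertex 4.2 2.5 0.9
  endloop
 endfacet
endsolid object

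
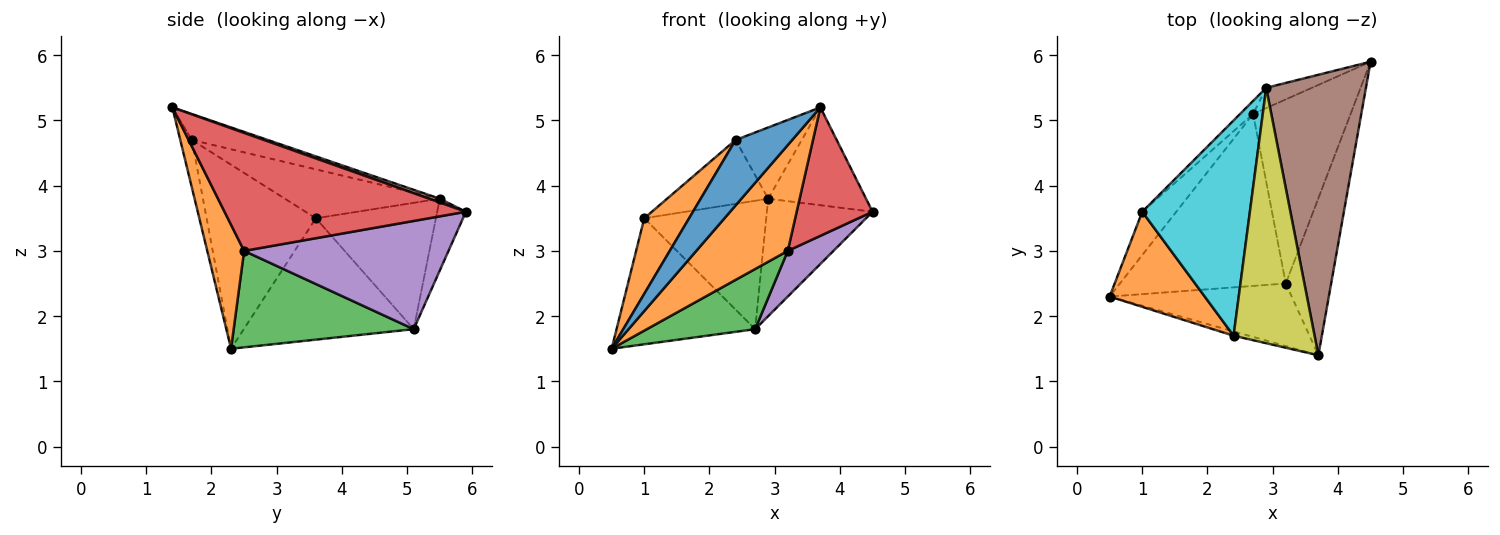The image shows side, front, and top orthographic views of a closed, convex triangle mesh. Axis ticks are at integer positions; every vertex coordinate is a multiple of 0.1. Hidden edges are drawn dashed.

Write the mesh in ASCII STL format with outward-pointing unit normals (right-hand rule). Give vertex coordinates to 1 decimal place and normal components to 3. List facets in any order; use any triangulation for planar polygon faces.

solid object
 facet normal -0.757 0.618 -0.212
  outer loop
   vertex 1.0 3.6 3.5
   vertex 2.7 5.1 1.8
   vertex 0.5 2.3 1.5
  endloop
 endfacet
 facet normal 0.327 -0.813 -0.481
  outer loop
   vertex 3.2 2.5 3.0
   vertex 3.7 1.4 5.2
   vertex 0.5 2.3 1.5
  endloop
 endfacet
 facet normal 0.481 -0.289 -0.827
  outer loop
   vertex 3.2 2.5 3.0
   vertex 0.5 2.3 1.5
   vertex 2.7 5.1 1.8
  endloop
 endfacet
 facet normal 0.896 -0.282 -0.344
  outer loop
   vertex 3.2 2.5 3.0
   vertex 4.5 5.9 3.6
   vertex 3.7 1.4 5.2
  endloop
 endfacet
 facet normal 0.733 -0.164 -0.660
  outer loop
   vertex 3.2 2.5 3.0
   vertex 2.7 5.1 1.8
   vertex 4.5 5.9 3.6
  endloop
 endfacet
 facet normal 0.036 0.329 0.944
  outer loop
   vertex 2.9 5.5 3.8
   vertex 3.7 1.4 5.2
   vertex 4.5 5.9 3.6
  endloop
 endfacet
 facet normal -0.259 0.952 -0.165
  outer loop
   vertex 2.9 5.5 3.8
   vertex 4.5 5.9 3.6
   vertex 2.7 5.1 1.8
  endloop
 endfacet
 facet normal -0.700 0.711 -0.072
  outer loop
   vertex 2.9 5.5 3.8
   vertex 2.7 5.1 1.8
   vertex 1.0 3.6 3.5
  endloop
 endfacet
 facet normal -0.295 0.257 0.920
  outer loop
   vertex 2.4 1.7 4.7
   vertex 3.7 1.4 5.2
   vertex 2.9 5.5 3.8
  endloop
 endfacet
 facet normal -0.399 0.261 0.879
  outer loop
   vertex 2.4 1.7 4.7
   vertex 2.9 5.5 3.8
   vertex 1.0 3.6 3.5
  endloop
 endfacet
 facet normal -0.201 -0.978 -0.064
  outer loop
   vertex 2.4 1.7 4.7
   vertex 0.5 2.3 1.5
   vertex 3.7 1.4 5.2
  endloop
 endfacet
 facet normal -0.835 -0.343 0.431
  outer loop
   vertex 2.4 1.7 4.7
   vertex 1.0 3.6 3.5
   vertex 0.5 2.3 1.5
  endloop
 endfacet
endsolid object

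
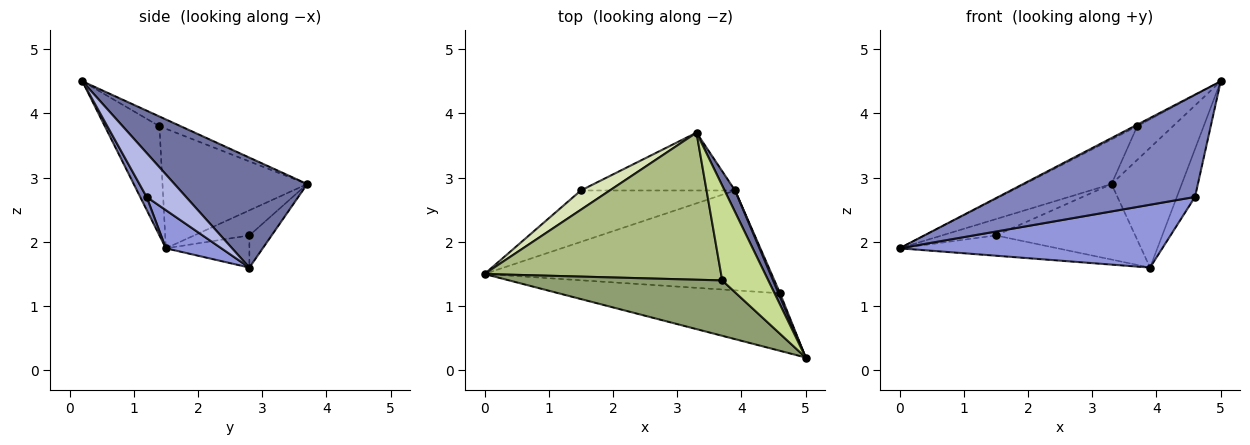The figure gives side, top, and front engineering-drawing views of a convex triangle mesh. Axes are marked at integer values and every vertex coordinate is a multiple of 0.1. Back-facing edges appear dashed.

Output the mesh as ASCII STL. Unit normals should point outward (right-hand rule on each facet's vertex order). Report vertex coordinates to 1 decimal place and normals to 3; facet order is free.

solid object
 facet normal 0.881 0.466 0.084
  outer loop
   vertex 3.9 2.8 1.6
   vertex 3.3 3.7 2.9
   vertex 5.0 0.2 4.5
  endloop
 endfacet
 facet normal 0.028 -0.871 -0.490
  outer loop
   vertex 4.6 1.2 2.7
   vertex 5.0 0.2 4.5
   vertex 0.0 1.5 1.9
  endloop
 endfacet
 facet normal 0.112 -0.529 -0.841
  outer loop
   vertex 4.6 1.2 2.7
   vertex 0.0 1.5 1.9
   vertex 3.9 2.8 1.6
  endloop
 endfacet
 facet normal 0.908 0.418 0.031
  outer loop
   vertex 4.6 1.2 2.7
   vertex 3.9 2.8 1.6
   vertex 5.0 0.2 4.5
  endloop
 endfacet
 facet normal -0.456 0.025 0.890
  outer loop
   vertex 3.7 1.4 3.8
   vertex 0.0 1.5 1.9
   vertex 5.0 0.2 4.5
  endloop
 endfacet
 facet normal -0.435 0.261 0.861
  outer loop
   vertex 3.7 1.4 3.8
   vertex 3.3 3.7 2.9
   vertex 0.0 1.5 1.9
  endloop
 endfacet
 facet normal -0.195 0.328 0.924
  outer loop
   vertex 3.7 1.4 3.8
   vertex 5.0 0.2 4.5
   vertex 3.3 3.7 2.9
  endloop
 endfacet
 facet normal -0.552 0.539 0.636
  outer loop
   vertex 1.5 2.8 2.1
   vertex 0.0 1.5 1.9
   vertex 3.3 3.7 2.9
  endloop
 endfacet
 facet normal -0.190 0.360 -0.913
  outer loop
   vertex 1.5 2.8 2.1
   vertex 3.9 2.8 1.6
   vertex 0.0 1.5 1.9
  endloop
 endfacet
 facet normal -0.126 0.788 -0.603
  outer loop
   vertex 1.5 2.8 2.1
   vertex 3.3 3.7 2.9
   vertex 3.9 2.8 1.6
  endloop
 endfacet
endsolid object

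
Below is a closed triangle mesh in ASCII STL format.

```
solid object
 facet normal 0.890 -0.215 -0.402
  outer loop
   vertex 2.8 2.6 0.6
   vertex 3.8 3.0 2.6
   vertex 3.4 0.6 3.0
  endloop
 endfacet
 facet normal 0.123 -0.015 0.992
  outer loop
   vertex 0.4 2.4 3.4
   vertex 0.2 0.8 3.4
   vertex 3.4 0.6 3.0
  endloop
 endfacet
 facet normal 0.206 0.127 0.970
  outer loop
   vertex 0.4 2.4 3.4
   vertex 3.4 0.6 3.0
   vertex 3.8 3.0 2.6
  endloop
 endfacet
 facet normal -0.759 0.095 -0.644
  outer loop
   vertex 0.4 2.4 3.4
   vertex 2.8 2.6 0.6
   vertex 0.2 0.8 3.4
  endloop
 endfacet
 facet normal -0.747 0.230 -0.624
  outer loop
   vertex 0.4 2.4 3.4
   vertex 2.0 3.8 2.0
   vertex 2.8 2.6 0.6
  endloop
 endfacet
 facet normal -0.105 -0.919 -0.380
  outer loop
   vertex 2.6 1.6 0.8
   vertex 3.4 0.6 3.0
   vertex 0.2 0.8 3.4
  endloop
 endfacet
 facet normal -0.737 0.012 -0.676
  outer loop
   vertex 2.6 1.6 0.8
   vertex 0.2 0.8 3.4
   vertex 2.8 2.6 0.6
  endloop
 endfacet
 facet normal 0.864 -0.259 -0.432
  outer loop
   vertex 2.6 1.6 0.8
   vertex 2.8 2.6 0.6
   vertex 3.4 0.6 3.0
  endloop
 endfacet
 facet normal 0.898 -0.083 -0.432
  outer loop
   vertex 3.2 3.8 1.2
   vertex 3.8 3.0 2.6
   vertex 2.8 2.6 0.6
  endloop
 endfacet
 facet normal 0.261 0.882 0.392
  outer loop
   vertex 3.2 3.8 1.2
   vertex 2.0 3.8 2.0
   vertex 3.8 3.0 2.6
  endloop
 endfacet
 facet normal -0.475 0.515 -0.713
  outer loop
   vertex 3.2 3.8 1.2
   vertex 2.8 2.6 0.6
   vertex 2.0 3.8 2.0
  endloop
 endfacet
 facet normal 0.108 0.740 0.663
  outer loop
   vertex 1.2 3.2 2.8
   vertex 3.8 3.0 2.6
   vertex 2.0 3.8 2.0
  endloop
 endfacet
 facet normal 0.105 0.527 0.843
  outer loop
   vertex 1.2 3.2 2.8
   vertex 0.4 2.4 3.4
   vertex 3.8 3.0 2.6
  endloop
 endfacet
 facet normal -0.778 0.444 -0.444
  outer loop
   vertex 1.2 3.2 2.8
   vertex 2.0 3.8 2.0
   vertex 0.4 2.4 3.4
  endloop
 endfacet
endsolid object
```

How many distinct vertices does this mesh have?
9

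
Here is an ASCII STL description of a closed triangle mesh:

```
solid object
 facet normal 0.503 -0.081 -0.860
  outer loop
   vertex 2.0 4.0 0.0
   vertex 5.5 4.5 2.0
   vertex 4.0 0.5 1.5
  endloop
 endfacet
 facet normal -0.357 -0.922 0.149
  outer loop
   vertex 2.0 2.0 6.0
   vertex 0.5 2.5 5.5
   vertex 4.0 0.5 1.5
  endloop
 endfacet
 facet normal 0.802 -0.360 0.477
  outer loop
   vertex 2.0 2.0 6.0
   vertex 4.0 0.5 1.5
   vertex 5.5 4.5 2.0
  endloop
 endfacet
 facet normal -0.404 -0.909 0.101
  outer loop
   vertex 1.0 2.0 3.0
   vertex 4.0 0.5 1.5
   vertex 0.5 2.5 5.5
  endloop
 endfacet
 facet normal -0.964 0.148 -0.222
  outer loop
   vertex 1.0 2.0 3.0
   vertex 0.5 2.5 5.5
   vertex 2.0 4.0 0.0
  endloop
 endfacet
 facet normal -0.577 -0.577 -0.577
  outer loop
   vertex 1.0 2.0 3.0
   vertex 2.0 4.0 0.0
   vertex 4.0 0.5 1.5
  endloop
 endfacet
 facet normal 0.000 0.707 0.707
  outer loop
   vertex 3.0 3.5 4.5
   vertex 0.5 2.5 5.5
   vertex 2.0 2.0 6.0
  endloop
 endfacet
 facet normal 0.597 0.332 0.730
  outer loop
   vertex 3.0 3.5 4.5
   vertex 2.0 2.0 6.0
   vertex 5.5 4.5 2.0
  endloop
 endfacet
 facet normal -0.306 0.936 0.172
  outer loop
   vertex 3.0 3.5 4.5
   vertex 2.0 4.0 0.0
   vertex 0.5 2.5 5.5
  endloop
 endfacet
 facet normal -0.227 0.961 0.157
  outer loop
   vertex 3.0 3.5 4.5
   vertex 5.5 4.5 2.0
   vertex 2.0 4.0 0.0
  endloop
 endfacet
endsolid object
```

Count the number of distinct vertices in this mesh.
7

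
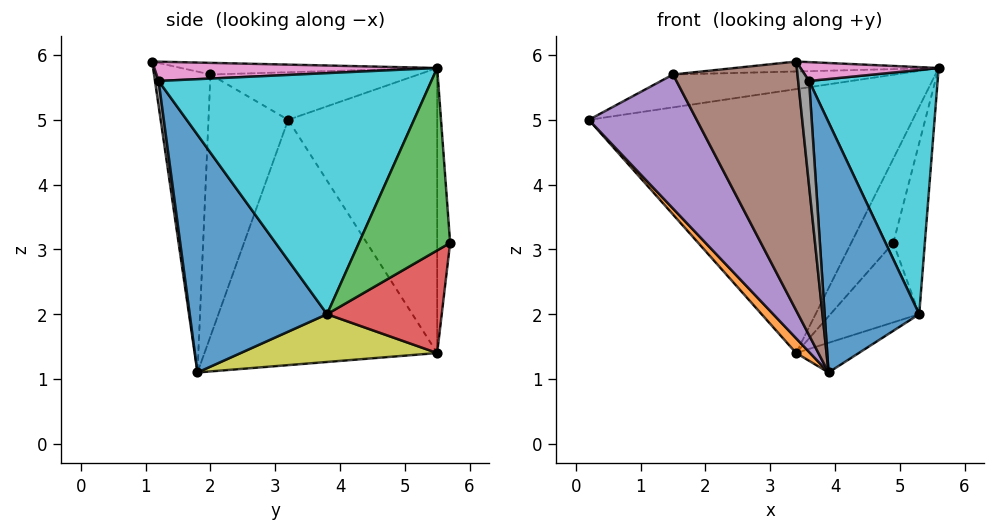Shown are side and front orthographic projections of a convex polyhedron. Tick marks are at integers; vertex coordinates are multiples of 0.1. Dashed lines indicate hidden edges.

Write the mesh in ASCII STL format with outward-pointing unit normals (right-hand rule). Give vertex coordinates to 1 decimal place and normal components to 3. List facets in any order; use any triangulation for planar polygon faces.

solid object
 facet normal -0.409 0.889 0.205
  outer loop
   vertex 3.4 5.5 1.4
   vertex 0.2 3.2 5.0
   vertex 5.6 5.5 5.8
  endloop
 endfacet
 facet normal -0.733 -0.044 -0.679
  outer loop
   vertex 3.4 5.5 1.4
   vertex 3.9 1.8 1.1
   vertex 0.2 3.2 5.0
  endloop
 endfacet
 facet normal -0.252 0.269 0.930
  outer loop
   vertex 1.5 2.0 5.7
   vertex 5.6 5.5 5.8
   vertex 0.2 3.2 5.0
  endloop
 endfacet
 facet normal -0.076 0.061 0.995
  outer loop
   vertex 1.5 2.0 5.7
   vertex 3.4 1.1 5.9
   vertex 5.6 5.5 5.8
  endloop
 endfacet
 facet normal -0.573 -0.775 -0.265
  outer loop
   vertex 1.5 2.0 5.7
   vertex 0.2 3.2 5.0
   vertex 3.9 1.8 1.1
  endloop
 endfacet
 facet normal -0.407 -0.897 -0.173
  outer loop
   vertex 1.5 2.0 5.7
   vertex 3.9 1.8 1.1
   vertex 3.4 1.1 5.9
  endloop
 endfacet
 facet normal 0.819 -0.400 0.412
  outer loop
   vertex 3.6 1.2 5.6
   vertex 5.6 5.5 5.8
   vertex 3.4 1.1 5.9
  endloop
 endfacet
 facet normal 0.314 -0.943 -0.105
  outer loop
   vertex 3.6 1.2 5.6
   vertex 3.4 1.1 5.9
   vertex 3.9 1.8 1.1
  endloop
 endfacet
 facet normal 0.401 0.128 -0.907
  outer loop
   vertex 5.3 3.8 2.0
   vertex 3.9 1.8 1.1
   vertex 3.4 5.5 1.4
  endloop
 endfacet
 facet normal 0.898 -0.423 0.118
  outer loop
   vertex 5.3 3.8 2.0
   vertex 5.6 5.5 5.8
   vertex 3.6 1.2 5.6
  endloop
 endfacet
 facet normal 0.823 -0.567 -0.021
  outer loop
   vertex 5.3 3.8 2.0
   vertex 3.6 1.2 5.6
   vertex 3.9 1.8 1.1
  endloop
 endfacet
 facet normal -0.291 0.946 0.145
  outer loop
   vertex 4.9 5.7 3.1
   vertex 3.4 5.5 1.4
   vertex 5.6 5.5 5.8
  endloop
 endfacet
 facet normal 0.923 0.319 -0.216
  outer loop
   vertex 4.9 5.7 3.1
   vertex 5.6 5.5 5.8
   vertex 5.3 3.8 2.0
  endloop
 endfacet
 facet normal 0.627 0.485 -0.610
  outer loop
   vertex 4.9 5.7 3.1
   vertex 5.3 3.8 2.0
   vertex 3.4 5.5 1.4
  endloop
 endfacet
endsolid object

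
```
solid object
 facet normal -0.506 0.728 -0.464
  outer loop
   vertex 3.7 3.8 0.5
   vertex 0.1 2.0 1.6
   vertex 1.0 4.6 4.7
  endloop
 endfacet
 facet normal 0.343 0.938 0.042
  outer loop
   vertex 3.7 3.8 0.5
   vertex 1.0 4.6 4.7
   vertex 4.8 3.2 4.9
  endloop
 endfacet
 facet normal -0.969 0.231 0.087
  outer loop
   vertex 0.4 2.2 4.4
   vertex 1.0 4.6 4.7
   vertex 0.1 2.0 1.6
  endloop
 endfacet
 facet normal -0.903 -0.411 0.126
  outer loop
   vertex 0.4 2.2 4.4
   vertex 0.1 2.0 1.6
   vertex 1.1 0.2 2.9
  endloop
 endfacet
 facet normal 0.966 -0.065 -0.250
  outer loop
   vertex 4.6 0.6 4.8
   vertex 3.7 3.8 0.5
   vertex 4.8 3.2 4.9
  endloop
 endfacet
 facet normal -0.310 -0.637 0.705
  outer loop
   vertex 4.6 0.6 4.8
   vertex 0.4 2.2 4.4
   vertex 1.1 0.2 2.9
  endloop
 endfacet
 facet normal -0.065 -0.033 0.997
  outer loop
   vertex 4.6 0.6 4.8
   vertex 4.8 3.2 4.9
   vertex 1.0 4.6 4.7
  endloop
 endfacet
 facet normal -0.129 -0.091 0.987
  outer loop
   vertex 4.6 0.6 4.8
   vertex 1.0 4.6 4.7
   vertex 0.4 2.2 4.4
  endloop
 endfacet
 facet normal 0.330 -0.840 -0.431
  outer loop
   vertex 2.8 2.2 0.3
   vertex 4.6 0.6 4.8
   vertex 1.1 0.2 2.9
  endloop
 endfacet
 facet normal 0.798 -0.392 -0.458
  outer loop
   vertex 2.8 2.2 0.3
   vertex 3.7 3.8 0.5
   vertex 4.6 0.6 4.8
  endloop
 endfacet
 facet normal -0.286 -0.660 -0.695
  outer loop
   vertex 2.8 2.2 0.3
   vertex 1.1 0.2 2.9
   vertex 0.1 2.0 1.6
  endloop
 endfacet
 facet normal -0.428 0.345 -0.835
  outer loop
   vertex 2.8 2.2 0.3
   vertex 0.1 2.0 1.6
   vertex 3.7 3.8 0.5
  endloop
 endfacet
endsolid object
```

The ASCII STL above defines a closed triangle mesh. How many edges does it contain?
18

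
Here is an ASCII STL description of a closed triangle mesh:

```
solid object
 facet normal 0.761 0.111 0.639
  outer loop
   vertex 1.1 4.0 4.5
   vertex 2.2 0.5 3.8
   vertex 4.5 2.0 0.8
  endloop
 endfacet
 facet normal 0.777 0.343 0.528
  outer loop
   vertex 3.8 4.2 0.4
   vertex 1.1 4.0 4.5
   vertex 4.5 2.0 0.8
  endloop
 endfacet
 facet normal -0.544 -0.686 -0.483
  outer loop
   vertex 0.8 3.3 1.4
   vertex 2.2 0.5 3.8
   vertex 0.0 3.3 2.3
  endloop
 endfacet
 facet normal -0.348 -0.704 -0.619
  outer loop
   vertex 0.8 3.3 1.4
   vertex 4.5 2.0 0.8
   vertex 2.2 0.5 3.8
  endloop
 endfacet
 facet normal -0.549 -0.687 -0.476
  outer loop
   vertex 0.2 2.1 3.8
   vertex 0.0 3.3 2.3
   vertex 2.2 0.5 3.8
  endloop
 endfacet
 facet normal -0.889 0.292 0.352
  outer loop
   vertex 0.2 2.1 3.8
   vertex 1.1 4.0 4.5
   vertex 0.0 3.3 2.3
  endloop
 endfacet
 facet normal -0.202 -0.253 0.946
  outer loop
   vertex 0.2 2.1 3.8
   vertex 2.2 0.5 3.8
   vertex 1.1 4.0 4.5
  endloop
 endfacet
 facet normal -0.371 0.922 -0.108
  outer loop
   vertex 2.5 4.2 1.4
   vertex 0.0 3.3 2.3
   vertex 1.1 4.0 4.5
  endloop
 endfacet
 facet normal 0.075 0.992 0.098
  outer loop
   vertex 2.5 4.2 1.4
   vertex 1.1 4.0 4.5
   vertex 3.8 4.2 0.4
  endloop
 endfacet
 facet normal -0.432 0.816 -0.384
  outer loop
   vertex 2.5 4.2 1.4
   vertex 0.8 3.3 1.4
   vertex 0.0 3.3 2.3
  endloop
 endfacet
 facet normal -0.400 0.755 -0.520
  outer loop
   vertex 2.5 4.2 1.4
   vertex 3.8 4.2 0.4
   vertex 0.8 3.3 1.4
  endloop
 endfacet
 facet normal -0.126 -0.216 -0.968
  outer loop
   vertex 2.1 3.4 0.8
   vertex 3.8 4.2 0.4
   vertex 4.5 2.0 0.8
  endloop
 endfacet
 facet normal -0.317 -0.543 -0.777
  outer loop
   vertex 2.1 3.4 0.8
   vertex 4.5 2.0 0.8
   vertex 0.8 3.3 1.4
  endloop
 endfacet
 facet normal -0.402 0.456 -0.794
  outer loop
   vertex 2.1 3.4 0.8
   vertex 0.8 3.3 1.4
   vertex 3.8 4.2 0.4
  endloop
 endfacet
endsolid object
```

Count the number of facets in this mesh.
14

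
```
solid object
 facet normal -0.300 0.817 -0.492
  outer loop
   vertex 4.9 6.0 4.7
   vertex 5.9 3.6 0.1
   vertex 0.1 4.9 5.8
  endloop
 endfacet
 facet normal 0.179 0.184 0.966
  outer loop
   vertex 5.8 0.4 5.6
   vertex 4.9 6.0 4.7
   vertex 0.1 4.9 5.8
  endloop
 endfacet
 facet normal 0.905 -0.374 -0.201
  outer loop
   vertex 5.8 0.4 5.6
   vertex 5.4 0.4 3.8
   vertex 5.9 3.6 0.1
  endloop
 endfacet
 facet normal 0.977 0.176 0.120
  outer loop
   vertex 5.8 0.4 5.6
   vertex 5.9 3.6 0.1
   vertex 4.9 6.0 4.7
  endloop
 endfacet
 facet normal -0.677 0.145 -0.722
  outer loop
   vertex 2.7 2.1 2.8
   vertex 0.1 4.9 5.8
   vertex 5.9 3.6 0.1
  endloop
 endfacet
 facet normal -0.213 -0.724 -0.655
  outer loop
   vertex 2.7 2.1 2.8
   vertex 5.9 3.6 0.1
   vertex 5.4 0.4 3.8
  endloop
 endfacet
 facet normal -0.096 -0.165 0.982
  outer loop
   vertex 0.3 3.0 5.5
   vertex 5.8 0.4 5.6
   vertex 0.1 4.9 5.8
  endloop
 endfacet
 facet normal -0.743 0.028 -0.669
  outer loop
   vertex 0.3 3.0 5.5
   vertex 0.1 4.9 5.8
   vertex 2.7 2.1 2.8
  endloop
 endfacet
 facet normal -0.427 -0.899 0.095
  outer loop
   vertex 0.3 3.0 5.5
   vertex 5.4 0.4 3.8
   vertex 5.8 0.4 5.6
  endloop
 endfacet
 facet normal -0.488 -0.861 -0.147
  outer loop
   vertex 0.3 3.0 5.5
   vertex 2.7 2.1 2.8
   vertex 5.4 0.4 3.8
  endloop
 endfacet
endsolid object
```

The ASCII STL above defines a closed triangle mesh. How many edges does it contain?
15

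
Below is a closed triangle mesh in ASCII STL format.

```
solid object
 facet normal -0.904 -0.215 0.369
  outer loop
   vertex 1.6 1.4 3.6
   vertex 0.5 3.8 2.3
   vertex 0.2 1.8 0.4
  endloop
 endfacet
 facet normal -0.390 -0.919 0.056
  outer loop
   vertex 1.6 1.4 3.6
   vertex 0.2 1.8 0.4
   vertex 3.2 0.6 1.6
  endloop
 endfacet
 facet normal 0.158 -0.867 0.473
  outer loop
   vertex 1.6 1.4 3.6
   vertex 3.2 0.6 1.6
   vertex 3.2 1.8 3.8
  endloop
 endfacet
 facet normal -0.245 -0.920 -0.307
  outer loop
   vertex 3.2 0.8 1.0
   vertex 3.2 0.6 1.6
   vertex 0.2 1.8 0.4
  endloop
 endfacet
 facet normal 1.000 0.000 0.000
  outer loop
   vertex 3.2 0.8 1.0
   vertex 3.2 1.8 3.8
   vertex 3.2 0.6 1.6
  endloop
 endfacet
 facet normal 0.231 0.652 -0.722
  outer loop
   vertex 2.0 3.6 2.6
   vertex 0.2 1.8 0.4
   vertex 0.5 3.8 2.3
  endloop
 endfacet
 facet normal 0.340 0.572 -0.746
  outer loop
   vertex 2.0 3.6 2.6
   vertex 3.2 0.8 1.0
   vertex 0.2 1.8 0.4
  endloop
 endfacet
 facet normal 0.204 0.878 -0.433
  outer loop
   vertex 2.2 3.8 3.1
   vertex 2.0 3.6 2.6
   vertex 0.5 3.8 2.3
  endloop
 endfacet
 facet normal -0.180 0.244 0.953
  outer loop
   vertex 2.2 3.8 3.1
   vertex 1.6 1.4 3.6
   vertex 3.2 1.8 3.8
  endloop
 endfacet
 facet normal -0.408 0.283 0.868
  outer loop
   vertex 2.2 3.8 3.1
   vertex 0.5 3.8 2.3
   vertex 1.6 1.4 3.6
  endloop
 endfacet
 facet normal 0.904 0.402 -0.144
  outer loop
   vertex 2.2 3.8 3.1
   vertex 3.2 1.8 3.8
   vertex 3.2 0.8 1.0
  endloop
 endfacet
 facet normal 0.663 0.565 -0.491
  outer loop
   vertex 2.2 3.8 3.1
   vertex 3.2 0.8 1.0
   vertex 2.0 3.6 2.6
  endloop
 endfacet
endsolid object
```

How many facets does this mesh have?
12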